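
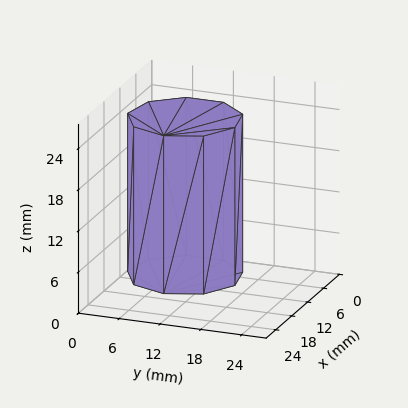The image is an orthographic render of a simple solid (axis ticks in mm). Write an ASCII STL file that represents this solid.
Reading the render: the shape is a regular 9-sided prism (a cylinder approximated with 9 flat sides), circumscribed radius ≈ 8 mm, height ≈ 23 mm (dimensions read to the nearest mm from the axis ticks). For the STL, each face is triangulated and given an outward normal.

solid part
  facet normal 0.0000 0.0000 -1.0000
    outer loop
      vertex 9.389 15.878 0.000
      vertex 14.128 13.142 0.000
      vertex 16.000 8.000 0.000
    endloop
  endfacet
  facet normal 0.0000 0.0000 -1.0000
    outer loop
      vertex 4.000 14.928 0.000
      vertex 9.389 15.878 0.000
      vertex 16.000 8.000 0.000
    endloop
  endfacet
  facet normal 0.0000 0.0000 -1.0000
    outer loop
      vertex 0.482 10.736 0.000
      vertex 4.000 14.928 0.000
      vertex 16.000 8.000 0.000
    endloop
  endfacet
  facet normal 0.0000 0.0000 -1.0000
    outer loop
      vertex 0.482 5.264 0.000
      vertex 0.482 10.736 0.000
      vertex 16.000 8.000 0.000
    endloop
  endfacet
  facet normal 0.0000 0.0000 -1.0000
    outer loop
      vertex 4.000 1.072 0.000
      vertex 0.482 5.264 0.000
      vertex 16.000 8.000 0.000
    endloop
  endfacet
  facet normal 0.0000 0.0000 -1.0000
    outer loop
      vertex 9.389 0.122 0.000
      vertex 4.000 1.072 0.000
      vertex 16.000 8.000 0.000
    endloop
  endfacet
  facet normal 0.0000 0.0000 -1.0000
    outer loop
      vertex 14.128 2.858 0.000
      vertex 9.389 0.122 0.000
      vertex 16.000 8.000 0.000
    endloop
  endfacet
  facet normal 0.0000 0.0000 1.0000
    outer loop
      vertex 16.000 8.000 23.000
      vertex 14.128 13.142 23.000
      vertex 9.389 15.878 23.000
    endloop
  endfacet
  facet normal 0.0000 0.0000 1.0000
    outer loop
      vertex 16.000 8.000 23.000
      vertex 9.389 15.878 23.000
      vertex 4.000 14.928 23.000
    endloop
  endfacet
  facet normal 0.0000 0.0000 1.0000
    outer loop
      vertex 16.000 8.000 23.000
      vertex 4.000 14.928 23.000
      vertex 0.482 10.736 23.000
    endloop
  endfacet
  facet normal 0.0000 0.0000 1.0000
    outer loop
      vertex 16.000 8.000 23.000
      vertex 0.482 10.736 23.000
      vertex 0.482 5.264 23.000
    endloop
  endfacet
  facet normal 0.0000 0.0000 1.0000
    outer loop
      vertex 16.000 8.000 23.000
      vertex 0.482 5.264 23.000
      vertex 4.000 1.072 23.000
    endloop
  endfacet
  facet normal 0.0000 0.0000 1.0000
    outer loop
      vertex 16.000 8.000 23.000
      vertex 4.000 1.072 23.000
      vertex 9.389 0.122 23.000
    endloop
  endfacet
  facet normal 0.0000 0.0000 1.0000
    outer loop
      vertex 16.000 8.000 23.000
      vertex 9.389 0.122 23.000
      vertex 14.128 2.858 23.000
    endloop
  endfacet
  facet normal 0.9397 0.3421 0.0000
    outer loop
      vertex 16.000 8.000 0.000
      vertex 14.128 13.142 0.000
      vertex 14.128 13.142 23.000
    endloop
  endfacet
  facet normal 0.9397 0.3421 0.0000
    outer loop
      vertex 16.000 8.000 0.000
      vertex 14.128 13.142 23.000
      vertex 16.000 8.000 23.000
    endloop
  endfacet
  facet normal 0.5000 0.8660 0.0000
    outer loop
      vertex 14.128 13.142 0.000
      vertex 9.389 15.878 0.000
      vertex 9.389 15.878 23.000
    endloop
  endfacet
  facet normal 0.5000 0.8660 0.0000
    outer loop
      vertex 14.128 13.142 0.000
      vertex 9.389 15.878 23.000
      vertex 14.128 13.142 23.000
    endloop
  endfacet
  facet normal -0.1736 0.9848 0.0000
    outer loop
      vertex 9.389 15.878 0.000
      vertex 4.000 14.928 0.000
      vertex 4.000 14.928 23.000
    endloop
  endfacet
  facet normal -0.1736 0.9848 0.0000
    outer loop
      vertex 9.389 15.878 0.000
      vertex 4.000 14.928 23.000
      vertex 9.389 15.878 23.000
    endloop
  endfacet
  facet normal -0.7660 0.6428 0.0000
    outer loop
      vertex 4.000 14.928 0.000
      vertex 0.482 10.736 0.000
      vertex 0.482 10.736 23.000
    endloop
  endfacet
  facet normal -0.7660 0.6428 0.0000
    outer loop
      vertex 4.000 14.928 0.000
      vertex 0.482 10.736 23.000
      vertex 4.000 14.928 23.000
    endloop
  endfacet
  facet normal -1.0000 0.0000 0.0000
    outer loop
      vertex 0.482 10.736 0.000
      vertex 0.482 5.264 0.000
      vertex 0.482 5.264 23.000
    endloop
  endfacet
  facet normal -1.0000 0.0000 0.0000
    outer loop
      vertex 0.482 10.736 0.000
      vertex 0.482 5.264 23.000
      vertex 0.482 10.736 23.000
    endloop
  endfacet
  facet normal -0.7660 -0.6428 0.0000
    outer loop
      vertex 0.482 5.264 0.000
      vertex 4.000 1.072 0.000
      vertex 4.000 1.072 23.000
    endloop
  endfacet
  facet normal -0.7660 -0.6428 0.0000
    outer loop
      vertex 0.482 5.264 0.000
      vertex 4.000 1.072 23.000
      vertex 0.482 5.264 23.000
    endloop
  endfacet
  facet normal -0.1736 -0.9848 0.0000
    outer loop
      vertex 4.000 1.072 0.000
      vertex 9.389 0.122 0.000
      vertex 9.389 0.122 23.000
    endloop
  endfacet
  facet normal -0.1736 -0.9848 0.0000
    outer loop
      vertex 4.000 1.072 0.000
      vertex 9.389 0.122 23.000
      vertex 4.000 1.072 23.000
    endloop
  endfacet
  facet normal 0.5000 -0.8660 0.0000
    outer loop
      vertex 9.389 0.122 0.000
      vertex 14.128 2.858 0.000
      vertex 14.128 2.858 23.000
    endloop
  endfacet
  facet normal 0.5000 -0.8660 0.0000
    outer loop
      vertex 9.389 0.122 0.000
      vertex 14.128 2.858 23.000
      vertex 9.389 0.122 23.000
    endloop
  endfacet
  facet normal 0.9397 -0.3421 0.0000
    outer loop
      vertex 14.128 2.858 0.000
      vertex 16.000 8.000 0.000
      vertex 16.000 8.000 23.000
    endloop
  endfacet
  facet normal 0.9397 -0.3421 0.0000
    outer loop
      vertex 14.128 2.858 0.000
      vertex 16.000 8.000 23.000
      vertex 14.128 2.858 23.000
    endloop
  endfacet
endsolid part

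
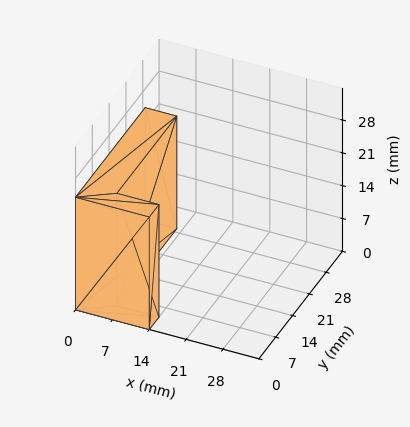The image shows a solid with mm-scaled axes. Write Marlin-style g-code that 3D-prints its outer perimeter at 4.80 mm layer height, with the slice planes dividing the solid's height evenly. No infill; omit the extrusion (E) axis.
Reading the render: the shape is an L-shaped prism: outer 14 × 29 mm, arm thicknesses ≈ 4 mm (horizontal) and 6 mm (vertical), extruded 24 mm in z (dimensions read to the nearest mm from the axis ticks). For the g-code, the solid's height is divided into equal slices at the stated Δz and each level perimeter traced with G1 moves after a G0 lift.

; perimeter-only toolpath
G21 ; units = mm
G90 ; absolute positioning
G28 ; home
; layer 1
G0 Z4.80
G0 X0.00 Y0.00
G1 X14.00 Y0.00
G1 X14.00 Y4.00
G1 X6.00 Y4.00
G1 X6.00 Y29.00
G1 X0.00 Y29.00
G1 X0.00 Y0.00
; layer 2
G0 Z9.60
G0 X0.00 Y0.00
G1 X14.00 Y0.00
G1 X14.00 Y4.00
G1 X6.00 Y4.00
G1 X6.00 Y29.00
G1 X0.00 Y29.00
G1 X0.00 Y0.00
; layer 3
G0 Z14.40
G0 X0.00 Y0.00
G1 X14.00 Y0.00
G1 X14.00 Y4.00
G1 X6.00 Y4.00
G1 X6.00 Y29.00
G1 X0.00 Y29.00
G1 X0.00 Y0.00
; layer 4
G0 Z19.20
G0 X0.00 Y0.00
G1 X14.00 Y0.00
G1 X14.00 Y4.00
G1 X6.00 Y4.00
G1 X6.00 Y29.00
G1 X0.00 Y29.00
G1 X0.00 Y0.00
; layer 5
G0 Z24.00
G0 X0.00 Y0.00
G1 X14.00 Y0.00
G1 X14.00 Y4.00
G1 X6.00 Y4.00
G1 X6.00 Y29.00
G1 X0.00 Y29.00
G1 X0.00 Y0.00
M2 ; end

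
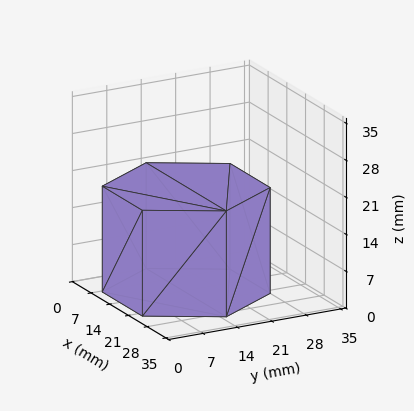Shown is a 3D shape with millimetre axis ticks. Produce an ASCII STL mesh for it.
Reading the render: the shape is a regular 6-sided prism (a cylinder approximated with 6 flat sides), circumscribed radius ≈ 15 mm, height ≈ 20 mm (dimensions read to the nearest mm from the axis ticks). For the STL, each face is triangulated and given an outward normal.

solid part
  facet normal 0.0000 0.0000 -1.0000
    outer loop
      vertex 7.50 27.99 0.00
      vertex 22.50 27.99 0.00
      vertex 30.00 15.00 0.00
    endloop
  endfacet
  facet normal 0.0000 0.0000 -1.0000
    outer loop
      vertex 0.00 15.00 0.00
      vertex 7.50 27.99 0.00
      vertex 30.00 15.00 0.00
    endloop
  endfacet
  facet normal 0.0000 0.0000 -1.0000
    outer loop
      vertex 7.50 2.01 0.00
      vertex 0.00 15.00 0.00
      vertex 30.00 15.00 0.00
    endloop
  endfacet
  facet normal 0.0000 0.0000 -1.0000
    outer loop
      vertex 22.50 2.01 0.00
      vertex 7.50 2.01 0.00
      vertex 30.00 15.00 0.00
    endloop
  endfacet
  facet normal 0.0000 0.0000 1.0000
    outer loop
      vertex 30.00 15.00 20.00
      vertex 22.50 27.99 20.00
      vertex 7.50 27.99 20.00
    endloop
  endfacet
  facet normal 0.0000 0.0000 1.0000
    outer loop
      vertex 30.00 15.00 20.00
      vertex 7.50 27.99 20.00
      vertex 0.00 15.00 20.00
    endloop
  endfacet
  facet normal 0.0000 0.0000 1.0000
    outer loop
      vertex 30.00 15.00 20.00
      vertex 0.00 15.00 20.00
      vertex 7.50 2.01 20.00
    endloop
  endfacet
  facet normal 0.0000 0.0000 1.0000
    outer loop
      vertex 30.00 15.00 20.00
      vertex 7.50 2.01 20.00
      vertex 22.50 2.01 20.00
    endloop
  endfacet
  facet normal 0.8660 0.5000 0.0000
    outer loop
      vertex 30.00 15.00 0.00
      vertex 22.50 27.99 0.00
      vertex 22.50 27.99 20.00
    endloop
  endfacet
  facet normal 0.8660 0.5000 0.0000
    outer loop
      vertex 30.00 15.00 0.00
      vertex 22.50 27.99 20.00
      vertex 30.00 15.00 20.00
    endloop
  endfacet
  facet normal 0.0000 1.0000 0.0000
    outer loop
      vertex 22.50 27.99 0.00
      vertex 7.50 27.99 0.00
      vertex 7.50 27.99 20.00
    endloop
  endfacet
  facet normal 0.0000 1.0000 0.0000
    outer loop
      vertex 22.50 27.99 0.00
      vertex 7.50 27.99 20.00
      vertex 22.50 27.99 20.00
    endloop
  endfacet
  facet normal -0.8660 0.5000 0.0000
    outer loop
      vertex 7.50 27.99 0.00
      vertex 0.00 15.00 0.00
      vertex 0.00 15.00 20.00
    endloop
  endfacet
  facet normal -0.8660 0.5000 0.0000
    outer loop
      vertex 7.50 27.99 0.00
      vertex 0.00 15.00 20.00
      vertex 7.50 27.99 20.00
    endloop
  endfacet
  facet normal -0.8660 -0.5000 0.0000
    outer loop
      vertex 0.00 15.00 0.00
      vertex 7.50 2.01 0.00
      vertex 7.50 2.01 20.00
    endloop
  endfacet
  facet normal -0.8660 -0.5000 0.0000
    outer loop
      vertex 0.00 15.00 0.00
      vertex 7.50 2.01 20.00
      vertex 0.00 15.00 20.00
    endloop
  endfacet
  facet normal 0.0000 -1.0000 0.0000
    outer loop
      vertex 7.50 2.01 0.00
      vertex 22.50 2.01 0.00
      vertex 22.50 2.01 20.00
    endloop
  endfacet
  facet normal 0.0000 -1.0000 0.0000
    outer loop
      vertex 7.50 2.01 0.00
      vertex 22.50 2.01 20.00
      vertex 7.50 2.01 20.00
    endloop
  endfacet
  facet normal 0.8660 -0.5000 0.0000
    outer loop
      vertex 22.50 2.01 0.00
      vertex 30.00 15.00 0.00
      vertex 30.00 15.00 20.00
    endloop
  endfacet
  facet normal 0.8660 -0.5000 0.0000
    outer loop
      vertex 22.50 2.01 0.00
      vertex 30.00 15.00 20.00
      vertex 22.50 2.01 20.00
    endloop
  endfacet
endsolid part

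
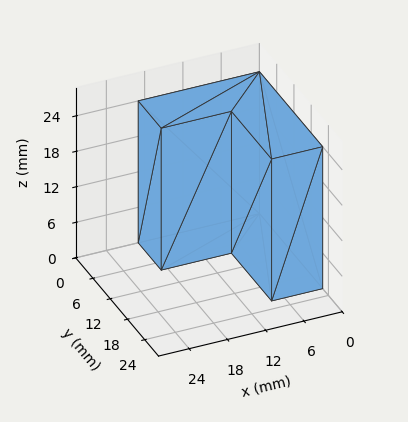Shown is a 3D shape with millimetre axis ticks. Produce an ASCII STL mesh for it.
Reading the render: the shape is an L-shaped prism: outer 19 × 22 mm, arm thicknesses ≈ 8 mm (horizontal) and 8 mm (vertical), extruded 24 mm in z (dimensions read to the nearest mm from the axis ticks). For the STL, each face is triangulated and given an outward normal.

solid part
  facet normal 0.0000 0.0000 -1.0000
    outer loop
      vertex 19.00 8.00 0.00
      vertex 19.00 0.00 0.00
      vertex 0.00 0.00 0.00
    endloop
  endfacet
  facet normal 0.0000 0.0000 -1.0000
    outer loop
      vertex 8.00 8.00 0.00
      vertex 19.00 8.00 0.00
      vertex 0.00 0.00 0.00
    endloop
  endfacet
  facet normal 0.0000 0.0000 -1.0000
    outer loop
      vertex 8.00 22.00 0.00
      vertex 8.00 8.00 0.00
      vertex 0.00 0.00 0.00
    endloop
  endfacet
  facet normal 0.0000 0.0000 -1.0000
    outer loop
      vertex 0.00 22.00 0.00
      vertex 8.00 22.00 0.00
      vertex 0.00 0.00 0.00
    endloop
  endfacet
  facet normal 0.0000 0.0000 1.0000
    outer loop
      vertex 0.00 0.00 24.00
      vertex 19.00 0.00 24.00
      vertex 19.00 8.00 24.00
    endloop
  endfacet
  facet normal 0.0000 0.0000 1.0000
    outer loop
      vertex 0.00 0.00 24.00
      vertex 19.00 8.00 24.00
      vertex 8.00 8.00 24.00
    endloop
  endfacet
  facet normal 0.0000 0.0000 1.0000
    outer loop
      vertex 0.00 0.00 24.00
      vertex 8.00 8.00 24.00
      vertex 8.00 22.00 24.00
    endloop
  endfacet
  facet normal 0.0000 0.0000 1.0000
    outer loop
      vertex 0.00 0.00 24.00
      vertex 8.00 22.00 24.00
      vertex 0.00 22.00 24.00
    endloop
  endfacet
  facet normal 0.0000 -1.0000 0.0000
    outer loop
      vertex 0.00 0.00 0.00
      vertex 19.00 0.00 0.00
      vertex 19.00 0.00 24.00
    endloop
  endfacet
  facet normal 0.0000 -1.0000 0.0000
    outer loop
      vertex 0.00 0.00 0.00
      vertex 19.00 0.00 24.00
      vertex 0.00 0.00 24.00
    endloop
  endfacet
  facet normal 1.0000 0.0000 0.0000
    outer loop
      vertex 19.00 0.00 0.00
      vertex 19.00 8.00 0.00
      vertex 19.00 8.00 24.00
    endloop
  endfacet
  facet normal 1.0000 0.0000 0.0000
    outer loop
      vertex 19.00 0.00 0.00
      vertex 19.00 8.00 24.00
      vertex 19.00 0.00 24.00
    endloop
  endfacet
  facet normal 0.0000 1.0000 0.0000
    outer loop
      vertex 19.00 8.00 0.00
      vertex 8.00 8.00 0.00
      vertex 8.00 8.00 24.00
    endloop
  endfacet
  facet normal 0.0000 1.0000 0.0000
    outer loop
      vertex 19.00 8.00 0.00
      vertex 8.00 8.00 24.00
      vertex 19.00 8.00 24.00
    endloop
  endfacet
  facet normal 1.0000 0.0000 0.0000
    outer loop
      vertex 8.00 8.00 0.00
      vertex 8.00 22.00 0.00
      vertex 8.00 22.00 24.00
    endloop
  endfacet
  facet normal 1.0000 0.0000 0.0000
    outer loop
      vertex 8.00 8.00 0.00
      vertex 8.00 22.00 24.00
      vertex 8.00 8.00 24.00
    endloop
  endfacet
  facet normal 0.0000 1.0000 0.0000
    outer loop
      vertex 8.00 22.00 0.00
      vertex 0.00 22.00 0.00
      vertex 0.00 22.00 24.00
    endloop
  endfacet
  facet normal 0.0000 1.0000 0.0000
    outer loop
      vertex 8.00 22.00 0.00
      vertex 0.00 22.00 24.00
      vertex 8.00 22.00 24.00
    endloop
  endfacet
  facet normal -1.0000 0.0000 0.0000
    outer loop
      vertex 0.00 22.00 0.00
      vertex 0.00 0.00 0.00
      vertex 0.00 0.00 24.00
    endloop
  endfacet
  facet normal -1.0000 0.0000 0.0000
    outer loop
      vertex 0.00 22.00 0.00
      vertex 0.00 0.00 24.00
      vertex 0.00 22.00 24.00
    endloop
  endfacet
endsolid part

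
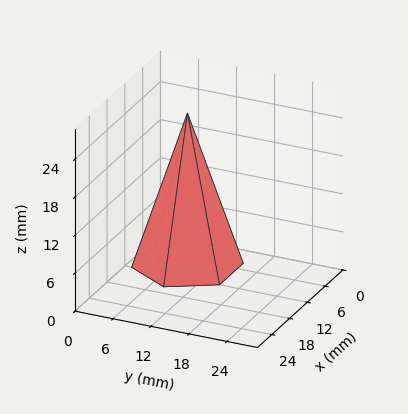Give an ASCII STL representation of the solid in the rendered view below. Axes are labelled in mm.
Reading the render: the shape is a regular 6-sided pyramid, base circumscribed radius ≈ 8 mm, apex at z ≈ 24 mm (dimensions read to the nearest mm from the axis ticks). For the STL, each face is triangulated and given an outward normal.

solid part
  facet normal 0.0000 0.0000 -1.0000
    outer loop
      vertex 4.00 14.93 0.00
      vertex 12.00 14.93 0.00
      vertex 16.00 8.00 0.00
    endloop
  endfacet
  facet normal 0.0000 0.0000 -1.0000
    outer loop
      vertex 0.00 8.00 0.00
      vertex 4.00 14.93 0.00
      vertex 16.00 8.00 0.00
    endloop
  endfacet
  facet normal 0.0000 0.0000 -1.0000
    outer loop
      vertex 4.00 1.07 0.00
      vertex 0.00 8.00 0.00
      vertex 16.00 8.00 0.00
    endloop
  endfacet
  facet normal 0.0000 0.0000 -1.0000
    outer loop
      vertex 12.00 1.07 0.00
      vertex 4.00 1.07 0.00
      vertex 16.00 8.00 0.00
    endloop
  endfacet
  facet normal 0.8321 0.4803 0.2774
    outer loop
      vertex 16.00 8.00 0.00
      vertex 12.00 14.93 0.00
      vertex 8.00 8.00 24.00
    endloop
  endfacet
  facet normal 0.0000 0.9607 0.2774
    outer loop
      vertex 12.00 14.93 0.00
      vertex 4.00 14.93 0.00
      vertex 8.00 8.00 24.00
    endloop
  endfacet
  facet normal -0.8321 0.4803 0.2774
    outer loop
      vertex 4.00 14.93 0.00
      vertex 0.00 8.00 0.00
      vertex 8.00 8.00 24.00
    endloop
  endfacet
  facet normal -0.8321 -0.4803 0.2774
    outer loop
      vertex 0.00 8.00 0.00
      vertex 4.00 1.07 0.00
      vertex 8.00 8.00 24.00
    endloop
  endfacet
  facet normal 0.0000 -0.9607 0.2774
    outer loop
      vertex 4.00 1.07 0.00
      vertex 12.00 1.07 0.00
      vertex 8.00 8.00 24.00
    endloop
  endfacet
  facet normal 0.8321 -0.4803 0.2774
    outer loop
      vertex 12.00 1.07 0.00
      vertex 16.00 8.00 0.00
      vertex 8.00 8.00 24.00
    endloop
  endfacet
endsolid part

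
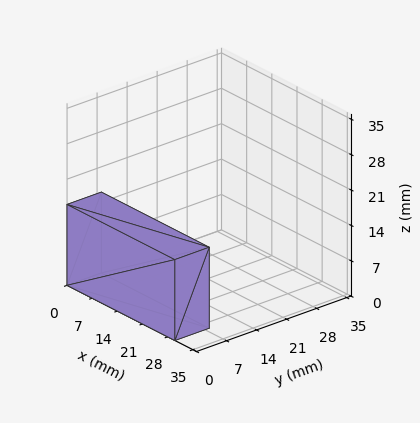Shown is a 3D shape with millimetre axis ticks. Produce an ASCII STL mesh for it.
Reading the render: the shape is a rectangular box, roughly 30 × 8 mm footprint and 16 mm tall (dimensions read to the nearest mm from the axis ticks). For the STL, each face is triangulated and given an outward normal.

solid part
  facet normal 0.0000 0.0000 -1.0000
    outer loop
      vertex 30.000 8.000 0.000
      vertex 30.000 0.000 0.000
      vertex 0.000 0.000 0.000
    endloop
  endfacet
  facet normal 0.0000 0.0000 -1.0000
    outer loop
      vertex 0.000 8.000 0.000
      vertex 30.000 8.000 0.000
      vertex 0.000 0.000 0.000
    endloop
  endfacet
  facet normal 0.0000 0.0000 1.0000
    outer loop
      vertex 0.000 0.000 16.000
      vertex 30.000 0.000 16.000
      vertex 30.000 8.000 16.000
    endloop
  endfacet
  facet normal 0.0000 0.0000 1.0000
    outer loop
      vertex 0.000 0.000 16.000
      vertex 30.000 8.000 16.000
      vertex 0.000 8.000 16.000
    endloop
  endfacet
  facet normal 0.0000 -1.0000 0.0000
    outer loop
      vertex 0.000 0.000 0.000
      vertex 30.000 0.000 0.000
      vertex 30.000 0.000 16.000
    endloop
  endfacet
  facet normal 0.0000 -1.0000 0.0000
    outer loop
      vertex 0.000 0.000 0.000
      vertex 30.000 0.000 16.000
      vertex 0.000 0.000 16.000
    endloop
  endfacet
  facet normal 0.0000 1.0000 0.0000
    outer loop
      vertex 30.000 8.000 16.000
      vertex 30.000 8.000 0.000
      vertex 0.000 8.000 0.000
    endloop
  endfacet
  facet normal 0.0000 1.0000 0.0000
    outer loop
      vertex 0.000 8.000 16.000
      vertex 30.000 8.000 16.000
      vertex 0.000 8.000 0.000
    endloop
  endfacet
  facet normal -1.0000 0.0000 0.0000
    outer loop
      vertex 0.000 8.000 16.000
      vertex 0.000 8.000 0.000
      vertex 0.000 0.000 0.000
    endloop
  endfacet
  facet normal -1.0000 0.0000 0.0000
    outer loop
      vertex 0.000 0.000 16.000
      vertex 0.000 8.000 16.000
      vertex 0.000 0.000 0.000
    endloop
  endfacet
  facet normal 1.0000 0.0000 0.0000
    outer loop
      vertex 30.000 0.000 0.000
      vertex 30.000 8.000 0.000
      vertex 30.000 8.000 16.000
    endloop
  endfacet
  facet normal 1.0000 0.0000 0.0000
    outer loop
      vertex 30.000 0.000 0.000
      vertex 30.000 8.000 16.000
      vertex 30.000 0.000 16.000
    endloop
  endfacet
endsolid part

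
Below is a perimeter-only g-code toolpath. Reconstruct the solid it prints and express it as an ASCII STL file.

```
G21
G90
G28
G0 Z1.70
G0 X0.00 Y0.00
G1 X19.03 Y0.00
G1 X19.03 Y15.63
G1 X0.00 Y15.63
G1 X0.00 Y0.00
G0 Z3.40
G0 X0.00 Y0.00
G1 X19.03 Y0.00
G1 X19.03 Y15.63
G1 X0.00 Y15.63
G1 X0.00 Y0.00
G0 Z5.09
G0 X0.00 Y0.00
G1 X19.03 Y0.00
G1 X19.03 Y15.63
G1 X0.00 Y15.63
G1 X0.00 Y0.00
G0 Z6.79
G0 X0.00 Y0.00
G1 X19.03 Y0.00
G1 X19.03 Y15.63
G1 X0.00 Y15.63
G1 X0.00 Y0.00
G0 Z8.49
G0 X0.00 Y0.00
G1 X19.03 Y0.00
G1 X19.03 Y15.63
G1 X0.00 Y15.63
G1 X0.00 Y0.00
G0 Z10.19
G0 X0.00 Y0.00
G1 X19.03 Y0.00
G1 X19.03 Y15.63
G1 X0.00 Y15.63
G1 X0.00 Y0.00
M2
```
solid part
  facet normal 0.0000 0.0000 -1.0000
    outer loop
      vertex 19.03 15.63 0.00
      vertex 19.03 0.00 0.00
      vertex 0.00 0.00 0.00
    endloop
  endfacet
  facet normal 0.0000 0.0000 -1.0000
    outer loop
      vertex 0.00 15.63 0.00
      vertex 19.03 15.63 0.00
      vertex 0.00 0.00 0.00
    endloop
  endfacet
  facet normal 0.0000 0.0000 1.0000
    outer loop
      vertex 0.00 0.00 10.19
      vertex 19.03 0.00 10.19
      vertex 19.03 15.63 10.19
    endloop
  endfacet
  facet normal 0.0000 0.0000 1.0000
    outer loop
      vertex 0.00 0.00 10.19
      vertex 19.03 15.63 10.19
      vertex 0.00 15.63 10.19
    endloop
  endfacet
  facet normal 0.0000 -1.0000 0.0000
    outer loop
      vertex 0.00 0.00 0.00
      vertex 19.03 0.00 0.00
      vertex 19.03 0.00 10.19
    endloop
  endfacet
  facet normal 0.0000 -1.0000 0.0000
    outer loop
      vertex 0.00 0.00 0.00
      vertex 19.03 0.00 10.19
      vertex 0.00 0.00 10.19
    endloop
  endfacet
  facet normal 0.0000 1.0000 0.0000
    outer loop
      vertex 19.03 15.63 10.19
      vertex 19.03 15.63 0.00
      vertex 0.00 15.63 0.00
    endloop
  endfacet
  facet normal 0.0000 1.0000 0.0000
    outer loop
      vertex 0.00 15.63 10.19
      vertex 19.03 15.63 10.19
      vertex 0.00 15.63 0.00
    endloop
  endfacet
  facet normal -1.0000 0.0000 0.0000
    outer loop
      vertex 0.00 15.63 10.19
      vertex 0.00 15.63 0.00
      vertex 0.00 0.00 0.00
    endloop
  endfacet
  facet normal -1.0000 0.0000 0.0000
    outer loop
      vertex 0.00 0.00 10.19
      vertex 0.00 15.63 10.19
      vertex 0.00 0.00 0.00
    endloop
  endfacet
  facet normal 1.0000 0.0000 0.0000
    outer loop
      vertex 19.03 0.00 0.00
      vertex 19.03 15.63 0.00
      vertex 19.03 15.63 10.19
    endloop
  endfacet
  facet normal 1.0000 0.0000 0.0000
    outer loop
      vertex 19.03 0.00 0.00
      vertex 19.03 15.63 10.19
      vertex 19.03 0.00 10.19
    endloop
  endfacet
endsolid part

The G0 Z moves step by Δz≈1.70 mm. Every layer's G1 loop is the same polygon, so the solid is a straight extrusion of it from z=0 to z≈10.2. Closing with flat bottom and top caps and triangulating gives 12 facets — a rectangular box, roughly 19 × 15.6 mm footprint and 10.2 mm tall.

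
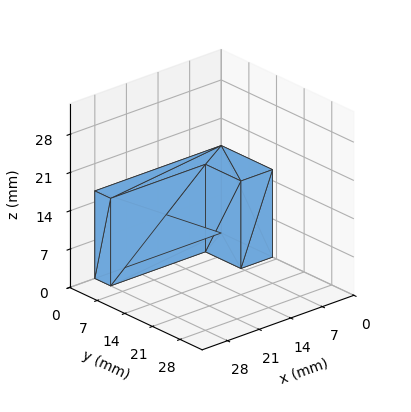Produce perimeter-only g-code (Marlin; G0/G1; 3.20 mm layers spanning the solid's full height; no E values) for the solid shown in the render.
Reading the render: the shape is an L-shaped prism: outer 28 × 13 mm, arm thicknesses ≈ 4 mm (horizontal) and 7 mm (vertical), extruded 16 mm in z (dimensions read to the nearest mm from the axis ticks). For the g-code, the solid's height is divided into equal slices at the stated Δz and each level perimeter traced with G1 moves after a G0 lift.

; perimeter-only toolpath
G21 ; units = mm
G90 ; absolute positioning
G28 ; home
; layer 1
G0 Z3.20
G0 X0.00 Y0.00
G1 X28.00 Y0.00
G1 X28.00 Y4.00
G1 X7.00 Y4.00
G1 X7.00 Y13.00
G1 X0.00 Y13.00
G1 X0.00 Y0.00
; layer 2
G0 Z6.40
G0 X0.00 Y0.00
G1 X28.00 Y0.00
G1 X28.00 Y4.00
G1 X7.00 Y4.00
G1 X7.00 Y13.00
G1 X0.00 Y13.00
G1 X0.00 Y0.00
; layer 3
G0 Z9.60
G0 X0.00 Y0.00
G1 X28.00 Y0.00
G1 X28.00 Y4.00
G1 X7.00 Y4.00
G1 X7.00 Y13.00
G1 X0.00 Y13.00
G1 X0.00 Y0.00
; layer 4
G0 Z12.80
G0 X0.00 Y0.00
G1 X28.00 Y0.00
G1 X28.00 Y4.00
G1 X7.00 Y4.00
G1 X7.00 Y13.00
G1 X0.00 Y13.00
G1 X0.00 Y0.00
; layer 5
G0 Z16.00
G0 X0.00 Y0.00
G1 X28.00 Y0.00
G1 X28.00 Y4.00
G1 X7.00 Y4.00
G1 X7.00 Y13.00
G1 X0.00 Y13.00
G1 X0.00 Y0.00
M2 ; end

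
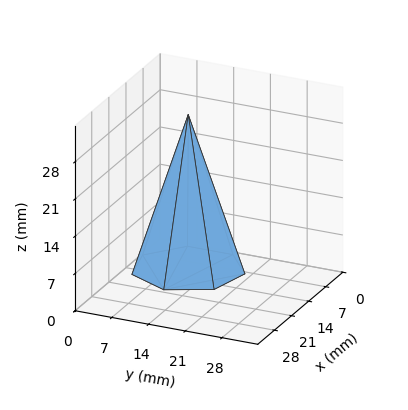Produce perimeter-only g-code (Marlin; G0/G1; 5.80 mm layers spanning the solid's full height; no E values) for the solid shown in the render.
Reading the render: the shape is a regular 7-sided pyramid, base circumscribed radius ≈ 10 mm, apex at z ≈ 29 mm (dimensions read to the nearest mm from the axis ticks). For the g-code, the solid's height is divided into equal slices at the stated Δz and each level perimeter traced with G1 moves after a G0 lift.

; perimeter-only toolpath
G21 ; units = mm
G90 ; absolute positioning
G28 ; home
; layer 1
G0 Z5.80
G0 X18.00 Y10.00
G1 X14.98 Y16.26
G1 X8.22 Y17.80
G1 X2.79 Y13.47
G1 X2.79 Y6.53
G1 X8.22 Y2.20
G1 X14.98 Y3.74
G1 X18.00 Y10.00
; layer 2
G0 Z11.60
G0 X16.00 Y10.00
G1 X13.74 Y14.69
G1 X8.66 Y15.85
G1 X4.59 Y12.60
G1 X4.59 Y7.40
G1 X8.66 Y4.15
G1 X13.74 Y5.31
G1 X16.00 Y10.00
; layer 3
G0 Z17.40
G0 X14.00 Y10.00
G1 X12.49 Y13.13
G1 X9.11 Y13.90
G1 X6.40 Y11.74
G1 X6.40 Y8.26
G1 X9.11 Y6.10
G1 X12.49 Y6.87
G1 X14.00 Y10.00
; layer 4
G0 Z23.20
G0 X12.00 Y10.00
G1 X11.25 Y11.56
G1 X9.55 Y11.95
G1 X8.20 Y10.87
G1 X8.20 Y9.13
G1 X9.55 Y8.05
G1 X11.25 Y8.44
G1 X12.00 Y10.00
M2 ; end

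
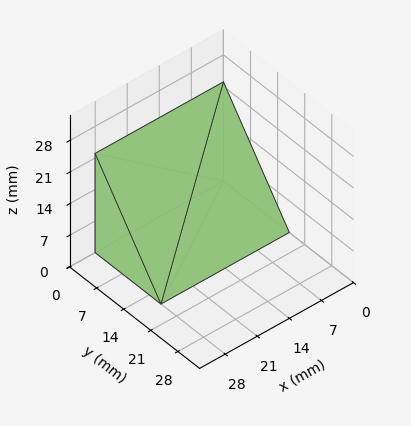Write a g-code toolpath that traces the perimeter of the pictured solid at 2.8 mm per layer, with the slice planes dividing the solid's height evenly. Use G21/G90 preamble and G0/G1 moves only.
Reading the render: the shape is a wedge (ramp): 28 × 17 mm base, rising to 22 mm along the y=0 edge and sloping linearly to z=0 at y=17 (dimensions read to the nearest mm from the axis ticks). For the g-code, the solid's height is divided into equal slices at the stated Δz and each level perimeter traced with G1 moves after a G0 lift.

; perimeter-only toolpath
G21 ; units = mm
G90 ; absolute positioning
G28 ; home
; layer 1
G0 Z2.8
G0 X0.0 Y0.0
G1 X28.0 Y0.0
G1 X28.0 Y14.9
G1 X0.0 Y14.9
G1 X0.0 Y0.0
; layer 2
G0 Z5.5
G0 X0.0 Y0.0
G1 X28.0 Y0.0
G1 X28.0 Y12.8
G1 X0.0 Y12.8
G1 X0.0 Y0.0
; layer 3
G0 Z8.2
G0 X0.0 Y0.0
G1 X28.0 Y0.0
G1 X28.0 Y10.6
G1 X0.0 Y10.6
G1 X0.0 Y0.0
; layer 4
G0 Z11.0
G0 X0.0 Y0.0
G1 X28.0 Y0.0
G1 X28.0 Y8.5
G1 X0.0 Y8.5
G1 X0.0 Y0.0
; layer 5
G0 Z13.8
G0 X0.0 Y0.0
G1 X28.0 Y0.0
G1 X28.0 Y6.4
G1 X0.0 Y6.4
G1 X0.0 Y0.0
; layer 6
G0 Z16.5
G0 X0.0 Y0.0
G1 X28.0 Y0.0
G1 X28.0 Y4.2
G1 X0.0 Y4.2
G1 X0.0 Y0.0
; layer 7
G0 Z19.2
G0 X0.0 Y0.0
G1 X28.0 Y0.0
G1 X28.0 Y2.1
G1 X0.0 Y2.1
G1 X0.0 Y0.0
M2 ; end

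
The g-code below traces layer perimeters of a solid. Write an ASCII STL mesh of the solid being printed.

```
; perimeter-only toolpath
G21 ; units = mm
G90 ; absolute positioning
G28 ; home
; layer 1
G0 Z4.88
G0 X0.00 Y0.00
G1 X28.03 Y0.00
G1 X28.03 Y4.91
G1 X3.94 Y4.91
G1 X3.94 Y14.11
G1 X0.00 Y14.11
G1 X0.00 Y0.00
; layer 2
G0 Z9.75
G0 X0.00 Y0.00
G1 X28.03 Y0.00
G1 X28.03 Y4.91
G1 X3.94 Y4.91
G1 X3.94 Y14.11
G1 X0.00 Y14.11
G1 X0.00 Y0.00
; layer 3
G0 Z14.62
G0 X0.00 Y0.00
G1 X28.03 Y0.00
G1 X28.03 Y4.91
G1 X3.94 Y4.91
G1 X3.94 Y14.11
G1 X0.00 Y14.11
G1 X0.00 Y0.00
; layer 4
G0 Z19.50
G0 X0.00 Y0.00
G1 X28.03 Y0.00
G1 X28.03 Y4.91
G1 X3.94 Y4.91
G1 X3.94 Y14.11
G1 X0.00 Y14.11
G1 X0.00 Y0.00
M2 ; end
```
solid part
  facet normal 0.0000 0.0000 -1.0000
    outer loop
      vertex 28.03 4.91 0.00
      vertex 28.03 0.00 0.00
      vertex 0.00 0.00 0.00
    endloop
  endfacet
  facet normal 0.0000 0.0000 -1.0000
    outer loop
      vertex 3.94 4.91 0.00
      vertex 28.03 4.91 0.00
      vertex 0.00 0.00 0.00
    endloop
  endfacet
  facet normal 0.0000 0.0000 -1.0000
    outer loop
      vertex 3.94 14.11 0.00
      vertex 3.94 4.91 0.00
      vertex 0.00 0.00 0.00
    endloop
  endfacet
  facet normal 0.0000 0.0000 -1.0000
    outer loop
      vertex 0.00 14.11 0.00
      vertex 3.94 14.11 0.00
      vertex 0.00 0.00 0.00
    endloop
  endfacet
  facet normal 0.0000 0.0000 1.0000
    outer loop
      vertex 0.00 0.00 19.50
      vertex 28.03 0.00 19.50
      vertex 28.03 4.91 19.50
    endloop
  endfacet
  facet normal 0.0000 0.0000 1.0000
    outer loop
      vertex 0.00 0.00 19.50
      vertex 28.03 4.91 19.50
      vertex 3.94 4.91 19.50
    endloop
  endfacet
  facet normal 0.0000 0.0000 1.0000
    outer loop
      vertex 0.00 0.00 19.50
      vertex 3.94 4.91 19.50
      vertex 3.94 14.11 19.50
    endloop
  endfacet
  facet normal 0.0000 0.0000 1.0000
    outer loop
      vertex 0.00 0.00 19.50
      vertex 3.94 14.11 19.50
      vertex 0.00 14.11 19.50
    endloop
  endfacet
  facet normal 0.0000 -1.0000 0.0000
    outer loop
      vertex 0.00 0.00 0.00
      vertex 28.03 0.00 0.00
      vertex 28.03 0.00 19.50
    endloop
  endfacet
  facet normal 0.0000 -1.0000 0.0000
    outer loop
      vertex 0.00 0.00 0.00
      vertex 28.03 0.00 19.50
      vertex 0.00 0.00 19.50
    endloop
  endfacet
  facet normal 1.0000 0.0000 0.0000
    outer loop
      vertex 28.03 0.00 0.00
      vertex 28.03 4.91 0.00
      vertex 28.03 4.91 19.50
    endloop
  endfacet
  facet normal 1.0000 0.0000 0.0000
    outer loop
      vertex 28.03 0.00 0.00
      vertex 28.03 4.91 19.50
      vertex 28.03 0.00 19.50
    endloop
  endfacet
  facet normal 0.0000 1.0000 0.0000
    outer loop
      vertex 28.03 4.91 0.00
      vertex 3.94 4.91 0.00
      vertex 3.94 4.91 19.50
    endloop
  endfacet
  facet normal 0.0000 1.0000 0.0000
    outer loop
      vertex 28.03 4.91 0.00
      vertex 3.94 4.91 19.50
      vertex 28.03 4.91 19.50
    endloop
  endfacet
  facet normal 1.0000 0.0000 0.0000
    outer loop
      vertex 3.94 4.91 0.00
      vertex 3.94 14.11 0.00
      vertex 3.94 14.11 19.50
    endloop
  endfacet
  facet normal 1.0000 0.0000 0.0000
    outer loop
      vertex 3.94 4.91 0.00
      vertex 3.94 14.11 19.50
      vertex 3.94 4.91 19.50
    endloop
  endfacet
  facet normal 0.0000 1.0000 0.0000
    outer loop
      vertex 3.94 14.11 0.00
      vertex 0.00 14.11 0.00
      vertex 0.00 14.11 19.50
    endloop
  endfacet
  facet normal 0.0000 1.0000 0.0000
    outer loop
      vertex 3.94 14.11 0.00
      vertex 0.00 14.11 19.50
      vertex 3.94 14.11 19.50
    endloop
  endfacet
  facet normal -1.0000 0.0000 0.0000
    outer loop
      vertex 0.00 14.11 0.00
      vertex 0.00 0.00 0.00
      vertex 0.00 0.00 19.50
    endloop
  endfacet
  facet normal -1.0000 0.0000 0.0000
    outer loop
      vertex 0.00 14.11 0.00
      vertex 0.00 0.00 19.50
      vertex 0.00 14.11 19.50
    endloop
  endfacet
endsolid part

The G0 Z moves step by Δz≈4.88 mm. Every layer's G1 loop is the same polygon, so the solid is a straight extrusion of it from z=0 to z≈19.5. Closing with flat bottom and top caps and triangulating gives 20 facets — an L-shaped prism: outer 28 × 14.1 mm, arm thicknesses ≈ 4.91 mm (horizontal) and 3.94 mm (vertical), extruded 19.5 mm in z.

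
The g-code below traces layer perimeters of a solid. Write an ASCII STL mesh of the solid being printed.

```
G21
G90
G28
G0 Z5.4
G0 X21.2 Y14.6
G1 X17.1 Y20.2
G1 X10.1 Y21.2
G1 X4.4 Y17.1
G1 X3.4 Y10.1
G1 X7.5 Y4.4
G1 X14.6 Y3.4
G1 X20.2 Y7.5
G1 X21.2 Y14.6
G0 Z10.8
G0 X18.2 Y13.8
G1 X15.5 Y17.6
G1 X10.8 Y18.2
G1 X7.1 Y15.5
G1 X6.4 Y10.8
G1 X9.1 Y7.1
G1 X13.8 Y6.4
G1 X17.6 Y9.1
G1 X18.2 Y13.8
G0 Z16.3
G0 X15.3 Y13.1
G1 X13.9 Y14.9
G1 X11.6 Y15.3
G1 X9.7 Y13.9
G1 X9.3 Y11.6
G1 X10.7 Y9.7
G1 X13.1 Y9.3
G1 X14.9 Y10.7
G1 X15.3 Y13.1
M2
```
solid part
  facet normal 0.0000 0.0000 -1.0000
    outer loop
      vertex 9.3 24.2 0.0
      vertex 18.7 22.8 0.0
      vertex 24.2 15.3 0.0
    endloop
  endfacet
  facet normal 0.0000 0.0000 -1.0000
    outer loop
      vertex 1.8 18.7 0.0
      vertex 9.3 24.2 0.0
      vertex 24.2 15.3 0.0
    endloop
  endfacet
  facet normal 0.0000 0.0000 -1.0000
    outer loop
      vertex 0.4 9.3 0.0
      vertex 1.8 18.7 0.0
      vertex 24.2 15.3 0.0
    endloop
  endfacet
  facet normal 0.0000 0.0000 -1.0000
    outer loop
      vertex 5.9 1.8 0.0
      vertex 0.4 9.3 0.0
      vertex 24.2 15.3 0.0
    endloop
  endfacet
  facet normal 0.0000 0.0000 -1.0000
    outer loop
      vertex 15.3 0.4 0.0
      vertex 5.9 1.8 0.0
      vertex 24.2 15.3 0.0
    endloop
  endfacet
  facet normal 0.0000 0.0000 -1.0000
    outer loop
      vertex 22.8 5.9 0.0
      vertex 15.3 0.4 0.0
      vertex 24.2 15.3 0.0
    endloop
  endfacet
  facet normal 0.7143 0.5238 0.4641
    outer loop
      vertex 24.2 15.3 0.0
      vertex 18.7 22.8 0.0
      vertex 12.3 12.3 21.7
    endloop
  endfacet
  facet normal 0.1306 0.8768 0.4628
    outer loop
      vertex 18.7 22.8 0.0
      vertex 9.3 24.2 0.0
      vertex 12.3 12.3 21.7
    endloop
  endfacet
  facet normal -0.5238 0.7143 0.4641
    outer loop
      vertex 9.3 24.2 0.0
      vertex 1.8 18.7 0.0
      vertex 12.3 12.3 21.7
    endloop
  endfacet
  facet normal -0.8768 0.1306 0.4628
    outer loop
      vertex 1.8 18.7 0.0
      vertex 0.4 9.3 0.0
      vertex 12.3 12.3 21.7
    endloop
  endfacet
  facet normal -0.7143 -0.5238 0.4641
    outer loop
      vertex 0.4 9.3 0.0
      vertex 5.9 1.8 0.0
      vertex 12.3 12.3 21.7
    endloop
  endfacet
  facet normal -0.1306 -0.8768 0.4628
    outer loop
      vertex 5.9 1.8 0.0
      vertex 15.3 0.4 0.0
      vertex 12.3 12.3 21.7
    endloop
  endfacet
  facet normal 0.5238 -0.7143 0.4641
    outer loop
      vertex 15.3 0.4 0.0
      vertex 22.8 5.9 0.0
      vertex 12.3 12.3 21.7
    endloop
  endfacet
  facet normal 0.8768 -0.1306 0.4628
    outer loop
      vertex 22.8 5.9 0.0
      vertex 24.2 15.3 0.0
      vertex 12.3 12.3 21.7
    endloop
  endfacet
endsolid part

The G0 Z moves step by Δz≈5.4 mm. The G1 loops shrink linearly with z, so the solid tapers from its base footprint up to z≈21.7. Closing with a flat bottom cap and the tapered top and triangulating gives 14 facets — a regular 8-sided pyramid, base circumscribed radius ≈ 12.3 mm, apex at z ≈ 21.7 mm.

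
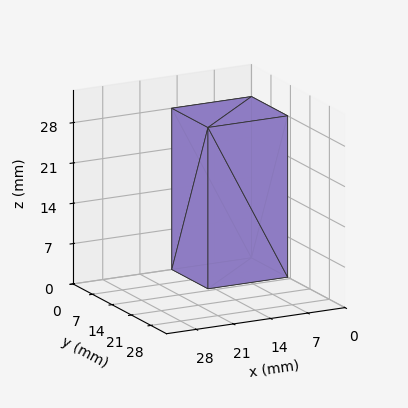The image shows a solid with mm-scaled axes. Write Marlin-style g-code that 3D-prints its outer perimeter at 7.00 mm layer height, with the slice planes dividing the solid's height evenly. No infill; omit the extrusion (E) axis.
Reading the render: the shape is a rectangular box, roughly 15 × 13 mm footprint and 28 mm tall (dimensions read to the nearest mm from the axis ticks). For the g-code, the solid's height is divided into equal slices at the stated Δz and each level perimeter traced with G1 moves after a G0 lift.

; perimeter-only toolpath
G21 ; units = mm
G90 ; absolute positioning
G28 ; home
; layer 1
G0 Z7.00
G0 X0.00 Y0.00
G1 X15.00 Y0.00
G1 X15.00 Y13.00
G1 X0.00 Y13.00
G1 X0.00 Y0.00
; layer 2
G0 Z14.00
G0 X0.00 Y0.00
G1 X15.00 Y0.00
G1 X15.00 Y13.00
G1 X0.00 Y13.00
G1 X0.00 Y0.00
; layer 3
G0 Z21.00
G0 X0.00 Y0.00
G1 X15.00 Y0.00
G1 X15.00 Y13.00
G1 X0.00 Y13.00
G1 X0.00 Y0.00
; layer 4
G0 Z28.00
G0 X0.00 Y0.00
G1 X15.00 Y0.00
G1 X15.00 Y13.00
G1 X0.00 Y13.00
G1 X0.00 Y0.00
M2 ; end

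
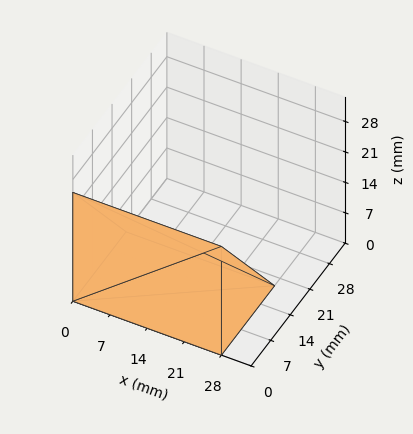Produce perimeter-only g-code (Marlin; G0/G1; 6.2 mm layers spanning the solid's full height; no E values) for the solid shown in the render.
Reading the render: the shape is a wedge (ramp): 28 × 19 mm base, rising to 25 mm along the y=0 edge and sloping linearly to z=0 at y=19 (dimensions read to the nearest mm from the axis ticks). For the g-code, the solid's height is divided into equal slices at the stated Δz and each level perimeter traced with G1 moves after a G0 lift.

; perimeter-only toolpath
G21 ; units = mm
G90 ; absolute positioning
G28 ; home
; layer 1
G0 Z6.2
G0 X0.0 Y0.0
G1 X28.0 Y0.0
G1 X28.0 Y14.2
G1 X0.0 Y14.2
G1 X0.0 Y0.0
; layer 2
G0 Z12.5
G0 X0.0 Y0.0
G1 X28.0 Y0.0
G1 X28.0 Y9.5
G1 X0.0 Y9.5
G1 X0.0 Y0.0
; layer 3
G0 Z18.8
G0 X0.0 Y0.0
G1 X28.0 Y0.0
G1 X28.0 Y4.8
G1 X0.0 Y4.8
G1 X0.0 Y0.0
M2 ; end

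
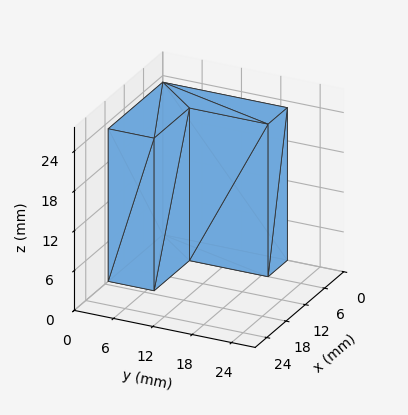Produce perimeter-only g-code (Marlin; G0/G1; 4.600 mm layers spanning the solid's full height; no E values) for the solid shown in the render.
Reading the render: the shape is an L-shaped prism: outer 17 × 19 mm, arm thicknesses ≈ 7 mm (horizontal) and 6 mm (vertical), extruded 23 mm in z (dimensions read to the nearest mm from the axis ticks). For the g-code, the solid's height is divided into equal slices at the stated Δz and each level perimeter traced with G1 moves after a G0 lift.

; perimeter-only toolpath
G21 ; units = mm
G90 ; absolute positioning
G28 ; home
; layer 1
G0 Z4.600
G0 X0.000 Y0.000
G1 X17.000 Y0.000
G1 X17.000 Y7.000
G1 X6.000 Y7.000
G1 X6.000 Y19.000
G1 X0.000 Y19.000
G1 X0.000 Y0.000
; layer 2
G0 Z9.200
G0 X0.000 Y0.000
G1 X17.000 Y0.000
G1 X17.000 Y7.000
G1 X6.000 Y7.000
G1 X6.000 Y19.000
G1 X0.000 Y19.000
G1 X0.000 Y0.000
; layer 3
G0 Z13.800
G0 X0.000 Y0.000
G1 X17.000 Y0.000
G1 X17.000 Y7.000
G1 X6.000 Y7.000
G1 X6.000 Y19.000
G1 X0.000 Y19.000
G1 X0.000 Y0.000
; layer 4
G0 Z18.400
G0 X0.000 Y0.000
G1 X17.000 Y0.000
G1 X17.000 Y7.000
G1 X6.000 Y7.000
G1 X6.000 Y19.000
G1 X0.000 Y19.000
G1 X0.000 Y0.000
; layer 5
G0 Z23.000
G0 X0.000 Y0.000
G1 X17.000 Y0.000
G1 X17.000 Y7.000
G1 X6.000 Y7.000
G1 X6.000 Y19.000
G1 X0.000 Y19.000
G1 X0.000 Y0.000
M2 ; end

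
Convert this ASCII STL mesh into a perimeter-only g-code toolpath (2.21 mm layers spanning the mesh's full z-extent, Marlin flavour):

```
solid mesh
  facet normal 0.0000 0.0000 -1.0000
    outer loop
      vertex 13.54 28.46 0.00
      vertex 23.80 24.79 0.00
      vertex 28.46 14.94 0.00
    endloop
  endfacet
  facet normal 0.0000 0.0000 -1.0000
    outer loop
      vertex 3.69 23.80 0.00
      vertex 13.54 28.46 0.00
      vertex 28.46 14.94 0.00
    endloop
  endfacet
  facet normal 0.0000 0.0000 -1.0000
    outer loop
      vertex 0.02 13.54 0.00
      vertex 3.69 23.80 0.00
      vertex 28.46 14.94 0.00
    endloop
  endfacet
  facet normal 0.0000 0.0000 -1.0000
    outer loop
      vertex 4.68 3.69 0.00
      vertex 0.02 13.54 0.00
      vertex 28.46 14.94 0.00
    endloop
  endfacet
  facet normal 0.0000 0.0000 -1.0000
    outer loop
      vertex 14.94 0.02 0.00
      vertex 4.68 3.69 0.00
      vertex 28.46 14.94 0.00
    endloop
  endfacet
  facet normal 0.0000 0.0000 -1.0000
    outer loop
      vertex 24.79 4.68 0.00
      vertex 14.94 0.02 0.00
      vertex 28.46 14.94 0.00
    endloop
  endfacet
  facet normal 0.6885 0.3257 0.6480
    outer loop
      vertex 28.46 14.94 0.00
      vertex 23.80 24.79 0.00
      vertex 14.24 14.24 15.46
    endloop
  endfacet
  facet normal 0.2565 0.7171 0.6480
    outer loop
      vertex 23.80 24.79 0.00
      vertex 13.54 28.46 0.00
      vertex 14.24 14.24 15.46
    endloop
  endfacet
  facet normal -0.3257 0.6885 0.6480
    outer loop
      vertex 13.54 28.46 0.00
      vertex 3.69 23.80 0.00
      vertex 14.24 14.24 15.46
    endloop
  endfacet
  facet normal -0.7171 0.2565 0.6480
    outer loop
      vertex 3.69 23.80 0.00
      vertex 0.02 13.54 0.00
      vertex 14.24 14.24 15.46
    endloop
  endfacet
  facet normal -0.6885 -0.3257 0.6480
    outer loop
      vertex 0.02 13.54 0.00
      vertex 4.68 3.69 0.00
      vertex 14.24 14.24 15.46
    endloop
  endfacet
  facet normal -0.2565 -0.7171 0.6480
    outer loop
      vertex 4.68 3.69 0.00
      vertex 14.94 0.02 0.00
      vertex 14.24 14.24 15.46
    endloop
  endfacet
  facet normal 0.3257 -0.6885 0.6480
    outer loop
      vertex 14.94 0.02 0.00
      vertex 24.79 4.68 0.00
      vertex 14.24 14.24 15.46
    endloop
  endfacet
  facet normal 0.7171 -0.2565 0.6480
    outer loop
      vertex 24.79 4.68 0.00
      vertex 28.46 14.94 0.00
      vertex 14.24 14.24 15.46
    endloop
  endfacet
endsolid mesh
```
; perimeter-only toolpath
G21 ; units = mm
G90 ; absolute positioning
G28 ; home
; layer 1
G0 Z2.21
G0 X26.43 Y14.84
G1 X22.43 Y23.28
G1 X13.64 Y26.43
G1 X5.20 Y22.43
G1 X2.05 Y13.64
G1 X6.05 Y5.20
G1 X14.84 Y2.05
G1 X23.28 Y6.05
G1 X26.43 Y14.84
; layer 2
G0 Z4.42
G0 X24.40 Y14.74
G1 X21.07 Y21.78
G1 X13.74 Y24.40
G1 X6.70 Y21.07
G1 X4.08 Y13.74
G1 X7.41 Y6.70
G1 X14.74 Y4.08
G1 X21.78 Y7.41
G1 X24.40 Y14.74
; layer 3
G0 Z6.63
G0 X22.37 Y14.64
G1 X19.70 Y20.27
G1 X13.84 Y22.37
G1 X8.21 Y19.70
G1 X6.11 Y13.84
G1 X8.78 Y8.21
G1 X14.64 Y6.11
G1 X20.27 Y8.78
G1 X22.37 Y14.64
; layer 4
G0 Z8.83
G0 X20.33 Y14.54
G1 X18.34 Y18.76
G1 X13.94 Y20.33
G1 X9.72 Y18.34
G1 X8.15 Y13.94
G1 X10.14 Y9.72
G1 X14.54 Y8.15
G1 X18.76 Y10.14
G1 X20.33 Y14.54
; layer 5
G0 Z11.04
G0 X18.30 Y14.44
G1 X16.97 Y17.25
G1 X14.04 Y18.30
G1 X11.23 Y16.97
G1 X10.18 Y14.04
G1 X11.51 Y11.23
G1 X14.44 Y10.18
G1 X17.25 Y11.51
G1 X18.30 Y14.44
; layer 6
G0 Z13.25
G0 X16.27 Y14.34
G1 X15.61 Y15.75
G1 X14.14 Y16.27
G1 X12.73 Y15.61
G1 X12.21 Y14.14
G1 X12.87 Y12.73
G1 X14.34 Y12.21
G1 X15.75 Y12.87
G1 X16.27 Y14.34
M2 ; end

The solid is a regular 8-sided pyramid, base circumscribed radius ≈ 14.2 mm, apex at z ≈ 15.5 mm. Slicing at Δz = 2.21 mm — 7 equal slices spanning the solid's height, so layer i sits at z = i·h/7 — gives 6 non-empty perimeters. Each is a 8-segment closed polygon; G0 lifts to the layer z and rapids to the start vertex, then G1 traces the edges. The cross-section shrinks linearly with z (the slice at the apex is degenerate and omitted).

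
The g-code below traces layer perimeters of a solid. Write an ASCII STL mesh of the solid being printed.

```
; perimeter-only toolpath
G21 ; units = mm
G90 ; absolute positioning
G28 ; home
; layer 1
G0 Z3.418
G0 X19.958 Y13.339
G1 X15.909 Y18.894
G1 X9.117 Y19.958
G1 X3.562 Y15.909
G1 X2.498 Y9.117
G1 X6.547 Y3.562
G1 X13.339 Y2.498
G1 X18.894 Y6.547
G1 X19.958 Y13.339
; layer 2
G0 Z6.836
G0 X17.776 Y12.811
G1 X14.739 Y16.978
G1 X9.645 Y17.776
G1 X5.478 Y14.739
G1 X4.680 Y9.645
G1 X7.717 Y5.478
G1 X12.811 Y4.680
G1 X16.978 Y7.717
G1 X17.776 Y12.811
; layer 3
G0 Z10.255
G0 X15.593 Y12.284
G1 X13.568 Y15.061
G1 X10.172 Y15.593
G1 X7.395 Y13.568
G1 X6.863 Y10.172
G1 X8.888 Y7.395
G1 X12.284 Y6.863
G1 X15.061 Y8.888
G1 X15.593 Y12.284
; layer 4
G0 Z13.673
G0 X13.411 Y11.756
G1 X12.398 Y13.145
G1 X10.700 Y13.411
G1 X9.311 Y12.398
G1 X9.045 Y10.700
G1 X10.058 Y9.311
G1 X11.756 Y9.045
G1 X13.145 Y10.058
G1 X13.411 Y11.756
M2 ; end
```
solid part
  facet normal 0.0000 0.0000 -1.0000
    outer loop
      vertex 8.589 22.141 0.000
      vertex 17.079 20.811 0.000
      vertex 22.141 13.867 0.000
    endloop
  endfacet
  facet normal 0.0000 0.0000 -1.0000
    outer loop
      vertex 1.645 17.079 0.000
      vertex 8.589 22.141 0.000
      vertex 22.141 13.867 0.000
    endloop
  endfacet
  facet normal 0.0000 0.0000 -1.0000
    outer loop
      vertex 0.315 8.589 0.000
      vertex 1.645 17.079 0.000
      vertex 22.141 13.867 0.000
    endloop
  endfacet
  facet normal 0.0000 0.0000 -1.0000
    outer loop
      vertex 5.377 1.645 0.000
      vertex 0.315 8.589 0.000
      vertex 22.141 13.867 0.000
    endloop
  endfacet
  facet normal 0.0000 0.0000 -1.0000
    outer loop
      vertex 13.867 0.315 0.000
      vertex 5.377 1.645 0.000
      vertex 22.141 13.867 0.000
    endloop
  endfacet
  facet normal 0.0000 0.0000 -1.0000
    outer loop
      vertex 20.811 5.377 0.000
      vertex 13.867 0.315 0.000
      vertex 22.141 13.867 0.000
    endloop
  endfacet
  facet normal 0.6908 0.5036 0.5188
    outer loop
      vertex 22.141 13.867 0.000
      vertex 17.079 20.811 0.000
      vertex 11.228 11.228 17.091
    endloop
  endfacet
  facet normal 0.1323 0.8446 0.5188
    outer loop
      vertex 17.079 20.811 0.000
      vertex 8.589 22.141 0.000
      vertex 11.228 11.228 17.091
    endloop
  endfacet
  facet normal -0.5036 0.6908 0.5188
    outer loop
      vertex 8.589 22.141 0.000
      vertex 1.645 17.079 0.000
      vertex 11.228 11.228 17.091
    endloop
  endfacet
  facet normal -0.8446 0.1323 0.5188
    outer loop
      vertex 1.645 17.079 0.000
      vertex 0.315 8.589 0.000
      vertex 11.228 11.228 17.091
    endloop
  endfacet
  facet normal -0.6908 -0.5036 0.5188
    outer loop
      vertex 0.315 8.589 0.000
      vertex 5.377 1.645 0.000
      vertex 11.228 11.228 17.091
    endloop
  endfacet
  facet normal -0.1323 -0.8446 0.5188
    outer loop
      vertex 5.377 1.645 0.000
      vertex 13.867 0.315 0.000
      vertex 11.228 11.228 17.091
    endloop
  endfacet
  facet normal 0.5036 -0.6908 0.5188
    outer loop
      vertex 13.867 0.315 0.000
      vertex 20.811 5.377 0.000
      vertex 11.228 11.228 17.091
    endloop
  endfacet
  facet normal 0.8446 -0.1323 0.5188
    outer loop
      vertex 20.811 5.377 0.000
      vertex 22.141 13.867 0.000
      vertex 11.228 11.228 17.091
    endloop
  endfacet
endsolid part

The G0 Z moves step by Δz≈3.418 mm. The G1 loops shrink linearly with z, so the solid tapers from its base footprint up to z≈17.1. Closing with a flat bottom cap and the tapered top and triangulating gives 14 facets — a regular 8-sided pyramid, base circumscribed radius ≈ 11.2 mm, apex at z ≈ 17.1 mm.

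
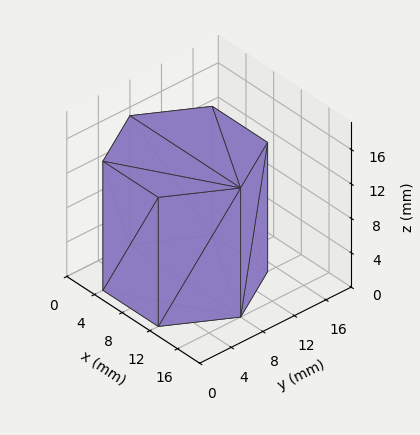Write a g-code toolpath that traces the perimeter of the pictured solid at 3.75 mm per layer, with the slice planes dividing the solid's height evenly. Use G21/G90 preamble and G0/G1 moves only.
Reading the render: the shape is a regular 6-sided prism (a cylinder approximated with 6 flat sides), circumscribed radius ≈ 8 mm, height ≈ 15 mm (dimensions read to the nearest mm from the axis ticks). For the g-code, the solid's height is divided into equal slices at the stated Δz and each level perimeter traced with G1 moves after a G0 lift.

; perimeter-only toolpath
G21 ; units = mm
G90 ; absolute positioning
G28 ; home
; layer 1
G0 Z3.75
G0 X16.00 Y8.00
G1 X12.00 Y14.93
G1 X4.00 Y14.93
G1 X0.00 Y8.00
G1 X4.00 Y1.07
G1 X12.00 Y1.07
G1 X16.00 Y8.00
; layer 2
G0 Z7.50
G0 X16.00 Y8.00
G1 X12.00 Y14.93
G1 X4.00 Y14.93
G1 X0.00 Y8.00
G1 X4.00 Y1.07
G1 X12.00 Y1.07
G1 X16.00 Y8.00
; layer 3
G0 Z11.25
G0 X16.00 Y8.00
G1 X12.00 Y14.93
G1 X4.00 Y14.93
G1 X0.00 Y8.00
G1 X4.00 Y1.07
G1 X12.00 Y1.07
G1 X16.00 Y8.00
; layer 4
G0 Z15.00
G0 X16.00 Y8.00
G1 X12.00 Y14.93
G1 X4.00 Y14.93
G1 X0.00 Y8.00
G1 X4.00 Y1.07
G1 X12.00 Y1.07
G1 X16.00 Y8.00
M2 ; end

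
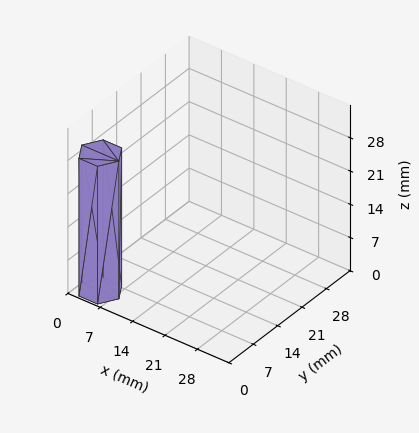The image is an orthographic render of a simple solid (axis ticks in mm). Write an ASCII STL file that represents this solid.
Reading the render: the shape is a regular 6-sided prism (a cylinder approximated with 6 flat sides), circumscribed radius ≈ 4 mm, height ≈ 29 mm (dimensions read to the nearest mm from the axis ticks). For the STL, each face is triangulated and given an outward normal.

solid part
  facet normal 0.0000 0.0000 -1.0000
    outer loop
      vertex 2.000 7.464 0.000
      vertex 6.000 7.464 0.000
      vertex 8.000 4.000 0.000
    endloop
  endfacet
  facet normal 0.0000 0.0000 -1.0000
    outer loop
      vertex 0.000 4.000 0.000
      vertex 2.000 7.464 0.000
      vertex 8.000 4.000 0.000
    endloop
  endfacet
  facet normal 0.0000 0.0000 -1.0000
    outer loop
      vertex 2.000 0.536 0.000
      vertex 0.000 4.000 0.000
      vertex 8.000 4.000 0.000
    endloop
  endfacet
  facet normal 0.0000 0.0000 -1.0000
    outer loop
      vertex 6.000 0.536 0.000
      vertex 2.000 0.536 0.000
      vertex 8.000 4.000 0.000
    endloop
  endfacet
  facet normal 0.0000 0.0000 1.0000
    outer loop
      vertex 8.000 4.000 29.000
      vertex 6.000 7.464 29.000
      vertex 2.000 7.464 29.000
    endloop
  endfacet
  facet normal 0.0000 0.0000 1.0000
    outer loop
      vertex 8.000 4.000 29.000
      vertex 2.000 7.464 29.000
      vertex 0.000 4.000 29.000
    endloop
  endfacet
  facet normal 0.0000 0.0000 1.0000
    outer loop
      vertex 8.000 4.000 29.000
      vertex 0.000 4.000 29.000
      vertex 2.000 0.536 29.000
    endloop
  endfacet
  facet normal 0.0000 0.0000 1.0000
    outer loop
      vertex 8.000 4.000 29.000
      vertex 2.000 0.536 29.000
      vertex 6.000 0.536 29.000
    endloop
  endfacet
  facet normal 0.8660 0.5000 0.0000
    outer loop
      vertex 8.000 4.000 0.000
      vertex 6.000 7.464 0.000
      vertex 6.000 7.464 29.000
    endloop
  endfacet
  facet normal 0.8660 0.5000 0.0000
    outer loop
      vertex 8.000 4.000 0.000
      vertex 6.000 7.464 29.000
      vertex 8.000 4.000 29.000
    endloop
  endfacet
  facet normal 0.0000 1.0000 0.0000
    outer loop
      vertex 6.000 7.464 0.000
      vertex 2.000 7.464 0.000
      vertex 2.000 7.464 29.000
    endloop
  endfacet
  facet normal 0.0000 1.0000 0.0000
    outer loop
      vertex 6.000 7.464 0.000
      vertex 2.000 7.464 29.000
      vertex 6.000 7.464 29.000
    endloop
  endfacet
  facet normal -0.8660 0.5000 0.0000
    outer loop
      vertex 2.000 7.464 0.000
      vertex 0.000 4.000 0.000
      vertex 0.000 4.000 29.000
    endloop
  endfacet
  facet normal -0.8660 0.5000 0.0000
    outer loop
      vertex 2.000 7.464 0.000
      vertex 0.000 4.000 29.000
      vertex 2.000 7.464 29.000
    endloop
  endfacet
  facet normal -0.8660 -0.5000 0.0000
    outer loop
      vertex 0.000 4.000 0.000
      vertex 2.000 0.536 0.000
      vertex 2.000 0.536 29.000
    endloop
  endfacet
  facet normal -0.8660 -0.5000 0.0000
    outer loop
      vertex 0.000 4.000 0.000
      vertex 2.000 0.536 29.000
      vertex 0.000 4.000 29.000
    endloop
  endfacet
  facet normal 0.0000 -1.0000 0.0000
    outer loop
      vertex 2.000 0.536 0.000
      vertex 6.000 0.536 0.000
      vertex 6.000 0.536 29.000
    endloop
  endfacet
  facet normal 0.0000 -1.0000 0.0000
    outer loop
      vertex 2.000 0.536 0.000
      vertex 6.000 0.536 29.000
      vertex 2.000 0.536 29.000
    endloop
  endfacet
  facet normal 0.8660 -0.5000 0.0000
    outer loop
      vertex 6.000 0.536 0.000
      vertex 8.000 4.000 0.000
      vertex 8.000 4.000 29.000
    endloop
  endfacet
  facet normal 0.8660 -0.5000 0.0000
    outer loop
      vertex 6.000 0.536 0.000
      vertex 8.000 4.000 29.000
      vertex 6.000 0.536 29.000
    endloop
  endfacet
endsolid part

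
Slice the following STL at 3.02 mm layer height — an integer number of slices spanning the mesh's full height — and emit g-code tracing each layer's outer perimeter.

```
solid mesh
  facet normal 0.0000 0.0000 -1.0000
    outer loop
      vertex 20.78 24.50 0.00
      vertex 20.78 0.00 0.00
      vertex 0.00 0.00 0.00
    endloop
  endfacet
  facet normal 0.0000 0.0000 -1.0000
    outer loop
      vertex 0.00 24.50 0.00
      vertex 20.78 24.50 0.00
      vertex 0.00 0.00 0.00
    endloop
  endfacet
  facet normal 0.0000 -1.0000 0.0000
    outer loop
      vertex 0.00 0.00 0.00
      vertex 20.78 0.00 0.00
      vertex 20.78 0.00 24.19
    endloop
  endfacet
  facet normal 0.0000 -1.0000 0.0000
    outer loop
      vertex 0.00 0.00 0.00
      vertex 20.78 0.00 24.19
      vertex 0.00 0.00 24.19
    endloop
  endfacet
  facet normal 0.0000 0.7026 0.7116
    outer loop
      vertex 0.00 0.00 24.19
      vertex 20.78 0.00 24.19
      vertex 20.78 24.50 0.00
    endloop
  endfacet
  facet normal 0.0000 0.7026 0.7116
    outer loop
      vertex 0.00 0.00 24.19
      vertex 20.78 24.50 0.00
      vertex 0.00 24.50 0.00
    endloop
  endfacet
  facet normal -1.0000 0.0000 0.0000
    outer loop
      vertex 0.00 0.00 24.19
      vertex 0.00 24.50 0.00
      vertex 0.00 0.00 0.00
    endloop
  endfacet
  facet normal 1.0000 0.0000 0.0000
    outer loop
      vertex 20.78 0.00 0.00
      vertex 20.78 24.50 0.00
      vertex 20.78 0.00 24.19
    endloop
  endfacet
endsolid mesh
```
; perimeter-only toolpath
G21 ; units = mm
G90 ; absolute positioning
G28 ; home
; layer 1
G0 Z3.02
G0 X0.00 Y0.00
G1 X20.78 Y0.00
G1 X20.78 Y21.44
G1 X0.00 Y21.44
G1 X0.00 Y0.00
; layer 2
G0 Z6.05
G0 X0.00 Y0.00
G1 X20.78 Y0.00
G1 X20.78 Y18.38
G1 X0.00 Y18.38
G1 X0.00 Y0.00
; layer 3
G0 Z9.07
G0 X0.00 Y0.00
G1 X20.78 Y0.00
G1 X20.78 Y15.31
G1 X0.00 Y15.31
G1 X0.00 Y0.00
; layer 4
G0 Z12.10
G0 X0.00 Y0.00
G1 X20.78 Y0.00
G1 X20.78 Y12.25
G1 X0.00 Y12.25
G1 X0.00 Y0.00
; layer 5
G0 Z15.12
G0 X0.00 Y0.00
G1 X20.78 Y0.00
G1 X20.78 Y9.19
G1 X0.00 Y9.19
G1 X0.00 Y0.00
; layer 6
G0 Z18.14
G0 X0.00 Y0.00
G1 X20.78 Y0.00
G1 X20.78 Y6.12
G1 X0.00 Y6.12
G1 X0.00 Y0.00
; layer 7
G0 Z21.17
G0 X0.00 Y0.00
G1 X20.78 Y0.00
G1 X20.78 Y3.06
G1 X0.00 Y3.06
G1 X0.00 Y0.00
M2 ; end

The solid is a wedge (ramp): 20.8 × 24.5 mm base, rising to 24.2 mm along the y=0 edge and sloping linearly to z=0 at y=24.5. Slicing at Δz = 3.02 mm — 8 equal slices spanning the solid's height, so layer i sits at z = i·h/8 — gives 7 non-empty perimeters. Each is a 4-segment closed polygon; G0 lifts to the layer z and rapids to the start vertex, then G1 traces the edges. The cross-section shrinks linearly with z (the slice at the apex is degenerate and omitted).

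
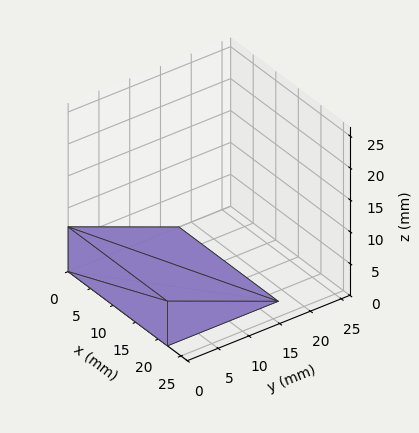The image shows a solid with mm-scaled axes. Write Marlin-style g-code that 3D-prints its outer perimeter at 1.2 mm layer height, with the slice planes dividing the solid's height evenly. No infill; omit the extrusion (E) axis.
Reading the render: the shape is a wedge (ramp): 22 × 18 mm base, rising to 7 mm along the y=0 edge and sloping linearly to z=0 at y=18 (dimensions read to the nearest mm from the axis ticks). For the g-code, the solid's height is divided into equal slices at the stated Δz and each level perimeter traced with G1 moves after a G0 lift.

; perimeter-only toolpath
G21 ; units = mm
G90 ; absolute positioning
G28 ; home
; layer 1
G0 Z1.2
G0 X0.0 Y0.0
G1 X22.0 Y0.0
G1 X22.0 Y15.0
G1 X0.0 Y15.0
G1 X0.0 Y0.0
; layer 2
G0 Z2.3
G0 X0.0 Y0.0
G1 X22.0 Y0.0
G1 X22.0 Y12.0
G1 X0.0 Y12.0
G1 X0.0 Y0.0
; layer 3
G0 Z3.5
G0 X0.0 Y0.0
G1 X22.0 Y0.0
G1 X22.0 Y9.0
G1 X0.0 Y9.0
G1 X0.0 Y0.0
; layer 4
G0 Z4.7
G0 X0.0 Y0.0
G1 X22.0 Y0.0
G1 X22.0 Y6.0
G1 X0.0 Y6.0
G1 X0.0 Y0.0
; layer 5
G0 Z5.8
G0 X0.0 Y0.0
G1 X22.0 Y0.0
G1 X22.0 Y3.0
G1 X0.0 Y3.0
G1 X0.0 Y0.0
M2 ; end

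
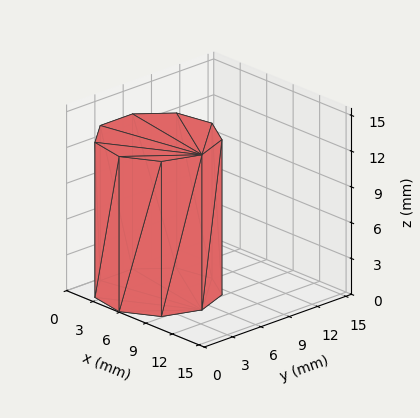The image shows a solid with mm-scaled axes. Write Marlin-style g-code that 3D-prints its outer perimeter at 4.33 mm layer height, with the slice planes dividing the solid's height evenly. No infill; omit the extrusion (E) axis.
Reading the render: the shape is a regular 9-sided prism (a cylinder approximated with 9 flat sides), circumscribed radius ≈ 5 mm, height ≈ 13 mm (dimensions read to the nearest mm from the axis ticks). For the g-code, the solid's height is divided into equal slices at the stated Δz and each level perimeter traced with G1 moves after a G0 lift.

; perimeter-only toolpath
G21 ; units = mm
G90 ; absolute positioning
G28 ; home
; layer 1
G0 Z4.33
G0 X10.00 Y5.00
G1 X8.83 Y8.21
G1 X5.87 Y9.92
G1 X2.50 Y9.33
G1 X0.30 Y6.71
G1 X0.30 Y3.29
G1 X2.50 Y0.67
G1 X5.87 Y0.08
G1 X8.83 Y1.79
G1 X10.00 Y5.00
; layer 2
G0 Z8.67
G0 X10.00 Y5.00
G1 X8.83 Y8.21
G1 X5.87 Y9.92
G1 X2.50 Y9.33
G1 X0.30 Y6.71
G1 X0.30 Y3.29
G1 X2.50 Y0.67
G1 X5.87 Y0.08
G1 X8.83 Y1.79
G1 X10.00 Y5.00
; layer 3
G0 Z13.00
G0 X10.00 Y5.00
G1 X8.83 Y8.21
G1 X5.87 Y9.92
G1 X2.50 Y9.33
G1 X0.30 Y6.71
G1 X0.30 Y3.29
G1 X2.50 Y0.67
G1 X5.87 Y0.08
G1 X8.83 Y1.79
G1 X10.00 Y5.00
M2 ; end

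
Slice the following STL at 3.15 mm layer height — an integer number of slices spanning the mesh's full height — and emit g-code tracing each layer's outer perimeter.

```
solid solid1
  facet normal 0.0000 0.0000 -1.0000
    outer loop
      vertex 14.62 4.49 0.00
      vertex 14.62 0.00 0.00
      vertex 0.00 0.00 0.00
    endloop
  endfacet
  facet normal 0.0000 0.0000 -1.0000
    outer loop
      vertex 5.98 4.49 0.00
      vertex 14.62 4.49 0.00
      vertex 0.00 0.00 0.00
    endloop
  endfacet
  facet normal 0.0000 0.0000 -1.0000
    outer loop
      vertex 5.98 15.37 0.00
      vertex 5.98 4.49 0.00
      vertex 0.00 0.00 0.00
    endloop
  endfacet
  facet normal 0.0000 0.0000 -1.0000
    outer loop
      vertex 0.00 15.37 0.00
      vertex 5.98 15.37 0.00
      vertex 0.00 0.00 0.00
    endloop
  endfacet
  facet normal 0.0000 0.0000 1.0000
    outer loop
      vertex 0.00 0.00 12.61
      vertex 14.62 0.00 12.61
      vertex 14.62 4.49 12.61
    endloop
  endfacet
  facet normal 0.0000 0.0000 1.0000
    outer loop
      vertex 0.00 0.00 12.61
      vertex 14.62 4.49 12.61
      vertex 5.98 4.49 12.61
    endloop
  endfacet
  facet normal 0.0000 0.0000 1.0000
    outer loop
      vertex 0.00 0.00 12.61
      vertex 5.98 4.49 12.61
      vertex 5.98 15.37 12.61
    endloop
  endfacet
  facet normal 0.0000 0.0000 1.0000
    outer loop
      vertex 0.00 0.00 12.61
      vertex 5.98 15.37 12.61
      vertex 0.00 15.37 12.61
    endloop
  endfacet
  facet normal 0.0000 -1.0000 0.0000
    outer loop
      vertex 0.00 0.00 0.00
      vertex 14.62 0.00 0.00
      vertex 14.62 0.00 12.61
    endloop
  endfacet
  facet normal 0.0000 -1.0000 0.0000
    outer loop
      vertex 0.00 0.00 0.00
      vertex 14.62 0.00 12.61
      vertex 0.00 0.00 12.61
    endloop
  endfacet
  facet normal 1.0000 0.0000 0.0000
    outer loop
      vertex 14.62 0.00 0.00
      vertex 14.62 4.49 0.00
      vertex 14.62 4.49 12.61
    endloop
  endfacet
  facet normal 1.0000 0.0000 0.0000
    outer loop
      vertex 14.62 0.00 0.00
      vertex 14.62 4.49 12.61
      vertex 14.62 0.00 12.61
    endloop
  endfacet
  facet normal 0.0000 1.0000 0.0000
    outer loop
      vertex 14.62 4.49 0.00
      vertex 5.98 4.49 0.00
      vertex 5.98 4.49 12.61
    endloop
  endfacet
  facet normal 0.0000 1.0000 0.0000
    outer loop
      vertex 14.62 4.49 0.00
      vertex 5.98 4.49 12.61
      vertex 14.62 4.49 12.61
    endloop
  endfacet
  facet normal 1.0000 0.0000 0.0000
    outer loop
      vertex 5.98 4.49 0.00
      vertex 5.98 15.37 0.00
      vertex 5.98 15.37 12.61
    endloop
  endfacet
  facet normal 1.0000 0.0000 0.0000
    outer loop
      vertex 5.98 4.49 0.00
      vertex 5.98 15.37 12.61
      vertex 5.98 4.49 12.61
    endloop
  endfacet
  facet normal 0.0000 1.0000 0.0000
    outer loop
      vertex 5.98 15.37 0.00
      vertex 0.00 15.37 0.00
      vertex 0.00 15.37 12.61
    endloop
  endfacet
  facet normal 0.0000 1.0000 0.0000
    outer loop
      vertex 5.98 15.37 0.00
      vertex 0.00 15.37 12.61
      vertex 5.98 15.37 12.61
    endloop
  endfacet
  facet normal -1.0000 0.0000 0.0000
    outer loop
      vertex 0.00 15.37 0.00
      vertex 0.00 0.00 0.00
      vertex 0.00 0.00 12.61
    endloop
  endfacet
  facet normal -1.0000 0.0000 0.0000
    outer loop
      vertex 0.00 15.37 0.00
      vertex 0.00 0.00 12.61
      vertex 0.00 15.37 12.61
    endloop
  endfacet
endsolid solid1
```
; perimeter-only toolpath
G21 ; units = mm
G90 ; absolute positioning
G28 ; home
; layer 1
G0 Z3.15
G0 X0.00 Y0.00
G1 X14.62 Y0.00
G1 X14.62 Y4.49
G1 X5.98 Y4.49
G1 X5.98 Y15.37
G1 X0.00 Y15.37
G1 X0.00 Y0.00
; layer 2
G0 Z6.30
G0 X0.00 Y0.00
G1 X14.62 Y0.00
G1 X14.62 Y4.49
G1 X5.98 Y4.49
G1 X5.98 Y15.37
G1 X0.00 Y15.37
G1 X0.00 Y0.00
; layer 3
G0 Z9.46
G0 X0.00 Y0.00
G1 X14.62 Y0.00
G1 X14.62 Y4.49
G1 X5.98 Y4.49
G1 X5.98 Y15.37
G1 X0.00 Y15.37
G1 X0.00 Y0.00
; layer 4
G0 Z12.61
G0 X0.00 Y0.00
G1 X14.62 Y0.00
G1 X14.62 Y4.49
G1 X5.98 Y4.49
G1 X5.98 Y15.37
G1 X0.00 Y15.37
G1 X0.00 Y0.00
M2 ; end

The solid is an L-shaped prism: outer 14.6 × 15.4 mm, arm thicknesses ≈ 4.49 mm (horizontal) and 5.98 mm (vertical), extruded 12.6 mm in z. Slicing at Δz = 3.15 mm — 4 equal slices spanning the solid's height, so layer i sits at z = i·h/4 — gives 4 non-empty perimeters. Each is a 6-segment closed polygon; G0 lifts to the layer z and rapids to the start vertex, then G1 traces the edges.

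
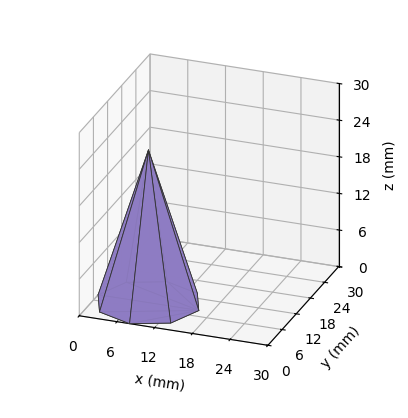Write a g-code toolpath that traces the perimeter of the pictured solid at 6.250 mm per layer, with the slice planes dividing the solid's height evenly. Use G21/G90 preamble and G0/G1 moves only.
Reading the render: the shape is a regular 8-sided pyramid, base circumscribed radius ≈ 8 mm, apex at z ≈ 25 mm (dimensions read to the nearest mm from the axis ticks). For the g-code, the solid's height is divided into equal slices at the stated Δz and each level perimeter traced with G1 moves after a G0 lift.

; perimeter-only toolpath
G21 ; units = mm
G90 ; absolute positioning
G28 ; home
; layer 1
G0 Z6.250
G0 X14.000 Y8.000
G1 X12.243 Y12.243
G1 X8.000 Y14.000
G1 X3.757 Y12.243
G1 X2.000 Y8.000
G1 X3.757 Y3.757
G1 X8.000 Y2.000
G1 X12.243 Y3.757
G1 X14.000 Y8.000
; layer 2
G0 Z12.500
G0 X12.000 Y8.000
G1 X10.829 Y10.829
G1 X8.000 Y12.000
G1 X5.171 Y10.829
G1 X4.000 Y8.000
G1 X5.171 Y5.171
G1 X8.000 Y4.000
G1 X10.829 Y5.171
G1 X12.000 Y8.000
; layer 3
G0 Z18.750
G0 X10.000 Y8.000
G1 X9.414 Y9.414
G1 X8.000 Y10.000
G1 X6.586 Y9.414
G1 X6.000 Y8.000
G1 X6.586 Y6.586
G1 X8.000 Y6.000
G1 X9.414 Y6.586
G1 X10.000 Y8.000
M2 ; end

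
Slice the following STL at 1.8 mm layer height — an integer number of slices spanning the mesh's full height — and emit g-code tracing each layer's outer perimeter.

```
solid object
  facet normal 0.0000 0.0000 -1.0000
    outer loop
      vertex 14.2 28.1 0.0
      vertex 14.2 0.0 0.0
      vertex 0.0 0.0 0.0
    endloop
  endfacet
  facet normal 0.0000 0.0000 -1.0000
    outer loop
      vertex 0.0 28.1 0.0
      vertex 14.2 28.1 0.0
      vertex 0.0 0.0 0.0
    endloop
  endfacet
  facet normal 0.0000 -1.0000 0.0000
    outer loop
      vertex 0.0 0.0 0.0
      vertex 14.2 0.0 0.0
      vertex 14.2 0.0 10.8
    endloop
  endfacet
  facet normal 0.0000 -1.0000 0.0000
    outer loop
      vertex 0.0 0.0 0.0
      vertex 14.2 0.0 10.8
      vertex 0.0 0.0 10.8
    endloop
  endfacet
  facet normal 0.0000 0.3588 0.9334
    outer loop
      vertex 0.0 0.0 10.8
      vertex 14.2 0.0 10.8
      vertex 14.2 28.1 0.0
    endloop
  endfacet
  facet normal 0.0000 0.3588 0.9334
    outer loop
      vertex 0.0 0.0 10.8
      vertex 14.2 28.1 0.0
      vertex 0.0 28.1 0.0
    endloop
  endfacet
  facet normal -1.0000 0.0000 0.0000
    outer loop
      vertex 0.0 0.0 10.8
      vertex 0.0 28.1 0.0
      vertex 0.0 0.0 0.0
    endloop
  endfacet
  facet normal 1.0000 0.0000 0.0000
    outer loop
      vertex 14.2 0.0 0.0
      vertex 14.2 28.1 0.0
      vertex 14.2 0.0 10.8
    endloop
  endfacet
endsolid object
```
; perimeter-only toolpath
G21 ; units = mm
G90 ; absolute positioning
G28 ; home
; layer 1
G0 Z1.8
G0 X0.0 Y0.0
G1 X14.2 Y0.0
G1 X14.2 Y23.4
G1 X0.0 Y23.4
G1 X0.0 Y0.0
; layer 2
G0 Z3.6
G0 X0.0 Y0.0
G1 X14.2 Y0.0
G1 X14.2 Y18.7
G1 X0.0 Y18.7
G1 X0.0 Y0.0
; layer 3
G0 Z5.4
G0 X0.0 Y0.0
G1 X14.2 Y0.0
G1 X14.2 Y14.1
G1 X0.0 Y14.1
G1 X0.0 Y0.0
; layer 4
G0 Z7.2
G0 X0.0 Y0.0
G1 X14.2 Y0.0
G1 X14.2 Y9.4
G1 X0.0 Y9.4
G1 X0.0 Y0.0
; layer 5
G0 Z9.0
G0 X0.0 Y0.0
G1 X14.2 Y0.0
G1 X14.2 Y4.7
G1 X0.0 Y4.7
G1 X0.0 Y0.0
M2 ; end

The solid is a wedge (ramp): 14.2 × 28.1 mm base, rising to 10.8 mm along the y=0 edge and sloping linearly to z=0 at y=28.1. Slicing at Δz = 1.8 mm — 6 equal slices spanning the solid's height, so layer i sits at z = i·h/6 — gives 5 non-empty perimeters. Each is a 4-segment closed polygon; G0 lifts to the layer z and rapids to the start vertex, then G1 traces the edges. The cross-section shrinks linearly with z (the slice at the apex is degenerate and omitted).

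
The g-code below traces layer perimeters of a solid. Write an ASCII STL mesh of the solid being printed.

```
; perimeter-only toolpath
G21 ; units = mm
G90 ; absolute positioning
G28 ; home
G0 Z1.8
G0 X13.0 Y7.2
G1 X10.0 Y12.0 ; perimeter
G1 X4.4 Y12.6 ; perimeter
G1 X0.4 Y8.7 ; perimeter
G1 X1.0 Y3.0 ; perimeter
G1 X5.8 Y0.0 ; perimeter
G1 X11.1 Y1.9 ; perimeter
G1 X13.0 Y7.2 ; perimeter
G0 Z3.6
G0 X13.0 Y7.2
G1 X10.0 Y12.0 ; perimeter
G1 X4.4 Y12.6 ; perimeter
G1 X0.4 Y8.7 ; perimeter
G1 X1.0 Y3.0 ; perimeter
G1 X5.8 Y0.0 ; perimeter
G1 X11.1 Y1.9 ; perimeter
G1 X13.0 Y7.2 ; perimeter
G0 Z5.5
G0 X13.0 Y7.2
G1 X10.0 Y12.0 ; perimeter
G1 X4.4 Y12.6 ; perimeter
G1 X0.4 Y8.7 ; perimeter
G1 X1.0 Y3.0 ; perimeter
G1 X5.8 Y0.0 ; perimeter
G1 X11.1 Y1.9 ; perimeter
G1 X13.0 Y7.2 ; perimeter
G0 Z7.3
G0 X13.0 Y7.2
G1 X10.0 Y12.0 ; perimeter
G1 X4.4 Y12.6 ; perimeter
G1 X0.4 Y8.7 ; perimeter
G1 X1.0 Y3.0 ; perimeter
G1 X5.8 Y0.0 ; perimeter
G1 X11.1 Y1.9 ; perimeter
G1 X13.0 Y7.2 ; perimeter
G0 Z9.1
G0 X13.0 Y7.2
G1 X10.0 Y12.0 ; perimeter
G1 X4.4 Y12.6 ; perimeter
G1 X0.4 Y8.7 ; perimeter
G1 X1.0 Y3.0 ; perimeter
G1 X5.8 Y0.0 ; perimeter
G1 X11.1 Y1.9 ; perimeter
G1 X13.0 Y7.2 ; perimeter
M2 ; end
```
solid part
  facet normal 0.0000 0.0000 -1.0000
    outer loop
      vertex 4.4 12.6 0.0
      vertex 10.0 12.0 0.0
      vertex 13.0 7.2 0.0
    endloop
  endfacet
  facet normal 0.0000 0.0000 -1.0000
    outer loop
      vertex 0.4 8.7 0.0
      vertex 4.4 12.6 0.0
      vertex 13.0 7.2 0.0
    endloop
  endfacet
  facet normal 0.0000 0.0000 -1.0000
    outer loop
      vertex 1.0 3.0 0.0
      vertex 0.4 8.7 0.0
      vertex 13.0 7.2 0.0
    endloop
  endfacet
  facet normal 0.0000 0.0000 -1.0000
    outer loop
      vertex 5.8 0.0 0.0
      vertex 1.0 3.0 0.0
      vertex 13.0 7.2 0.0
    endloop
  endfacet
  facet normal 0.0000 0.0000 -1.0000
    outer loop
      vertex 11.1 1.9 0.0
      vertex 5.8 0.0 0.0
      vertex 13.0 7.2 0.0
    endloop
  endfacet
  facet normal 0.0000 0.0000 1.0000
    outer loop
      vertex 13.0 7.2 9.1
      vertex 10.0 12.0 9.1
      vertex 4.4 12.6 9.1
    endloop
  endfacet
  facet normal 0.0000 0.0000 1.0000
    outer loop
      vertex 13.0 7.2 9.1
      vertex 4.4 12.6 9.1
      vertex 0.4 8.7 9.1
    endloop
  endfacet
  facet normal 0.0000 0.0000 1.0000
    outer loop
      vertex 13.0 7.2 9.1
      vertex 0.4 8.7 9.1
      vertex 1.0 3.0 9.1
    endloop
  endfacet
  facet normal 0.0000 0.0000 1.0000
    outer loop
      vertex 13.0 7.2 9.1
      vertex 1.0 3.0 9.1
      vertex 5.8 0.0 9.1
    endloop
  endfacet
  facet normal 0.0000 0.0000 1.0000
    outer loop
      vertex 13.0 7.2 9.1
      vertex 5.8 0.0 9.1
      vertex 11.1 1.9 9.1
    endloop
  endfacet
  facet normal 0.8480 0.5300 0.0000
    outer loop
      vertex 13.0 7.2 0.0
      vertex 10.0 12.0 0.0
      vertex 10.0 12.0 9.1
    endloop
  endfacet
  facet normal 0.8480 0.5300 0.0000
    outer loop
      vertex 13.0 7.2 0.0
      vertex 10.0 12.0 9.1
      vertex 13.0 7.2 9.1
    endloop
  endfacet
  facet normal 0.1065 0.9943 0.0000
    outer loop
      vertex 10.0 12.0 0.0
      vertex 4.4 12.6 0.0
      vertex 4.4 12.6 9.1
    endloop
  endfacet
  facet normal 0.1065 0.9943 0.0000
    outer loop
      vertex 10.0 12.0 0.0
      vertex 4.4 12.6 9.1
      vertex 10.0 12.0 9.1
    endloop
  endfacet
  facet normal -0.6981 0.7160 0.0000
    outer loop
      vertex 4.4 12.6 0.0
      vertex 0.4 8.7 0.0
      vertex 0.4 8.7 9.1
    endloop
  endfacet
  facet normal -0.6981 0.7160 0.0000
    outer loop
      vertex 4.4 12.6 0.0
      vertex 0.4 8.7 9.1
      vertex 4.4 12.6 9.1
    endloop
  endfacet
  facet normal -0.9945 -0.1047 0.0000
    outer loop
      vertex 0.4 8.7 0.0
      vertex 1.0 3.0 0.0
      vertex 1.0 3.0 9.1
    endloop
  endfacet
  facet normal -0.9945 -0.1047 0.0000
    outer loop
      vertex 0.4 8.7 0.0
      vertex 1.0 3.0 9.1
      vertex 0.4 8.7 9.1
    endloop
  endfacet
  facet normal -0.5300 -0.8480 0.0000
    outer loop
      vertex 1.0 3.0 0.0
      vertex 5.8 0.0 0.0
      vertex 5.8 0.0 9.1
    endloop
  endfacet
  facet normal -0.5300 -0.8480 0.0000
    outer loop
      vertex 1.0 3.0 0.0
      vertex 5.8 0.0 9.1
      vertex 1.0 3.0 9.1
    endloop
  endfacet
  facet normal 0.3375 -0.9413 0.0000
    outer loop
      vertex 5.8 0.0 0.0
      vertex 11.1 1.9 0.0
      vertex 11.1 1.9 9.1
    endloop
  endfacet
  facet normal 0.3375 -0.9413 0.0000
    outer loop
      vertex 5.8 0.0 0.0
      vertex 11.1 1.9 9.1
      vertex 5.8 0.0 9.1
    endloop
  endfacet
  facet normal 0.9413 -0.3375 0.0000
    outer loop
      vertex 11.1 1.9 0.0
      vertex 13.0 7.2 0.0
      vertex 13.0 7.2 9.1
    endloop
  endfacet
  facet normal 0.9413 -0.3375 0.0000
    outer loop
      vertex 11.1 1.9 0.0
      vertex 13.0 7.2 9.1
      vertex 11.1 1.9 9.1
    endloop
  endfacet
endsolid part

The G0 Z moves step by Δz≈1.8 mm. Every layer's G1 loop is the same polygon, so the solid is a straight extrusion of it from z=0 to z≈9.1. Closing with flat bottom and top caps and triangulating gives 24 facets — a regular 7-sided prism (a cylinder approximated with 7 flat sides), circumscribed radius ≈ 6.5 mm, height ≈ 9.1 mm.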